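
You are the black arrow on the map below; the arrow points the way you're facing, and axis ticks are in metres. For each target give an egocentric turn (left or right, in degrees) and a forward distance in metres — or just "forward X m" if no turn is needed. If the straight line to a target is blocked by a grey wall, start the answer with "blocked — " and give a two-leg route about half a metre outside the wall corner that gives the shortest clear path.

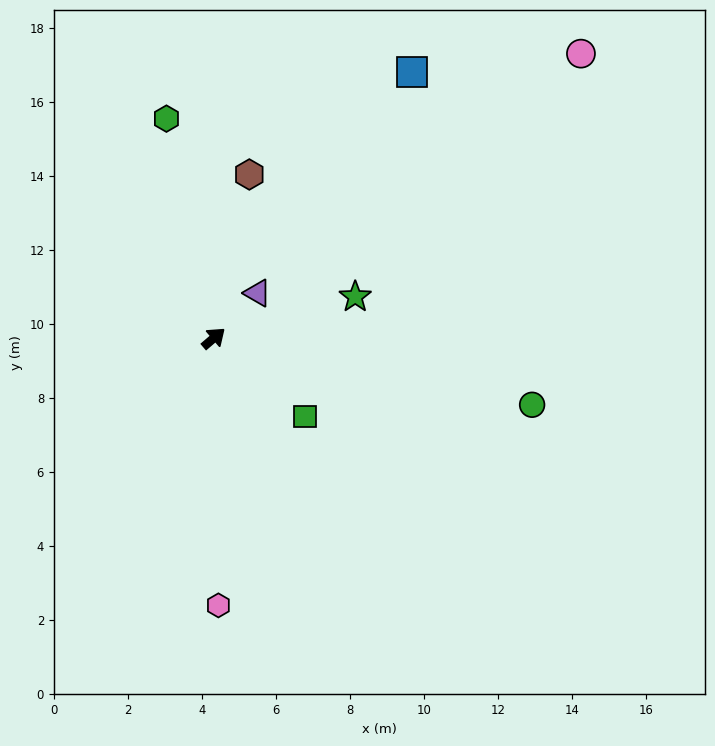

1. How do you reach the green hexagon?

turn left 62°, forward 6.1 m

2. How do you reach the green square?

turn right 81°, forward 3.3 m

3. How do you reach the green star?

turn right 24°, forward 4.0 m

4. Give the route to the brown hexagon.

turn left 37°, forward 4.5 m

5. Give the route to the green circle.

turn right 52°, forward 8.8 m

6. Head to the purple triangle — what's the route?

turn left 5°, forward 1.7 m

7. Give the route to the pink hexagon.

turn right 130°, forward 7.2 m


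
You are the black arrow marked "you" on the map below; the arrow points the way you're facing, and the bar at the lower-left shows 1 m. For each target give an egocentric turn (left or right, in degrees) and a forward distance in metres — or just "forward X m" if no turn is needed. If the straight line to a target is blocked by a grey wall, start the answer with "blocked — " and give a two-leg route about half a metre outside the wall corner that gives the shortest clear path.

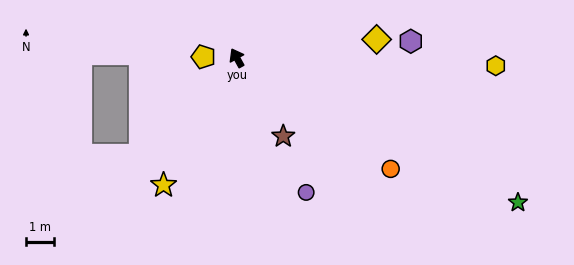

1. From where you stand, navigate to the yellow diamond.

turn right 111°, forward 5.0 m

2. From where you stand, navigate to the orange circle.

turn right 155°, forward 6.8 m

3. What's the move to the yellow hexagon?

turn right 121°, forward 9.2 m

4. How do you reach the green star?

turn right 146°, forward 11.3 m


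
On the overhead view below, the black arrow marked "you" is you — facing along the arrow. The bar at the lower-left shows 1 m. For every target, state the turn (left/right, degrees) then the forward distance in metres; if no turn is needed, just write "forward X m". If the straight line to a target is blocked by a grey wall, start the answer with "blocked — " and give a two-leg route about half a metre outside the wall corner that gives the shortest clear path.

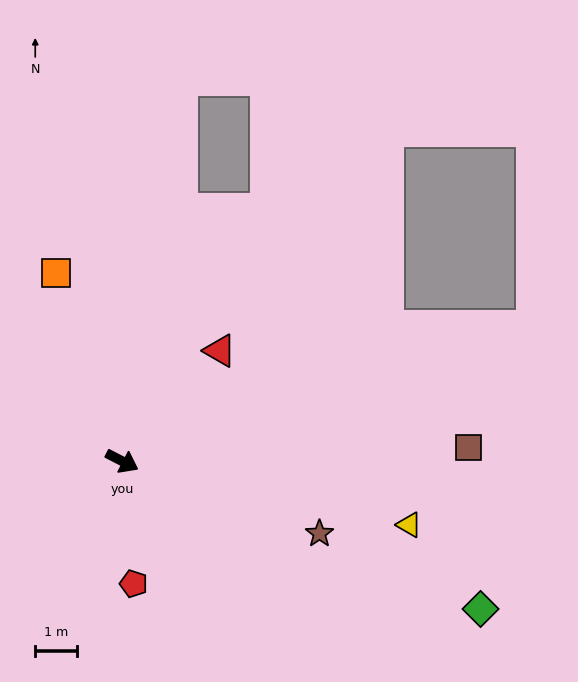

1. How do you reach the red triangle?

turn left 76°, forward 3.5 m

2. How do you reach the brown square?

turn left 30°, forward 8.3 m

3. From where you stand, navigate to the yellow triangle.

turn left 15°, forward 7.0 m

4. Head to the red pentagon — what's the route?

turn right 57°, forward 2.9 m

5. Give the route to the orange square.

turn left 137°, forward 4.8 m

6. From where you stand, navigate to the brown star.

turn left 7°, forward 5.0 m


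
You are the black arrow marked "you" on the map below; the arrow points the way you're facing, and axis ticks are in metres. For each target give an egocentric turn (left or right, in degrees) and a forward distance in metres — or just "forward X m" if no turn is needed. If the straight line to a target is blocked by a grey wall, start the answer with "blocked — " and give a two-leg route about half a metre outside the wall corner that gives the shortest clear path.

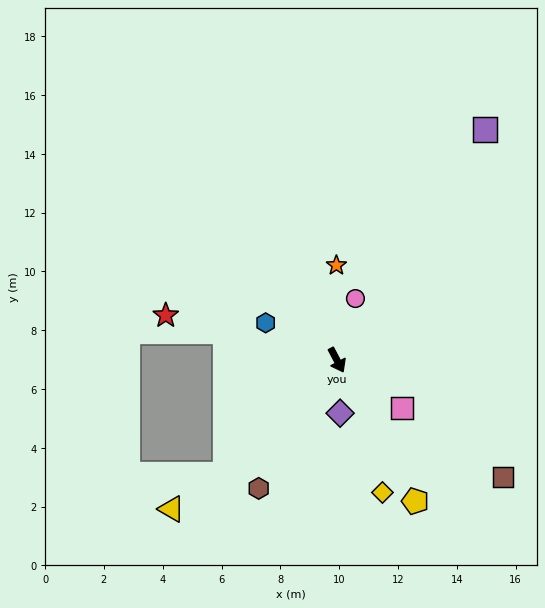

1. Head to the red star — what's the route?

turn right 132°, forward 6.0 m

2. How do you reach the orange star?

turn left 152°, forward 3.2 m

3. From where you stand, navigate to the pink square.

turn left 26°, forward 2.8 m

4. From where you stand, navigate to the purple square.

turn left 119°, forward 9.3 m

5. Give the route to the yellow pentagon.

forward 5.5 m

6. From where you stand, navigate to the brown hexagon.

turn right 59°, forward 5.1 m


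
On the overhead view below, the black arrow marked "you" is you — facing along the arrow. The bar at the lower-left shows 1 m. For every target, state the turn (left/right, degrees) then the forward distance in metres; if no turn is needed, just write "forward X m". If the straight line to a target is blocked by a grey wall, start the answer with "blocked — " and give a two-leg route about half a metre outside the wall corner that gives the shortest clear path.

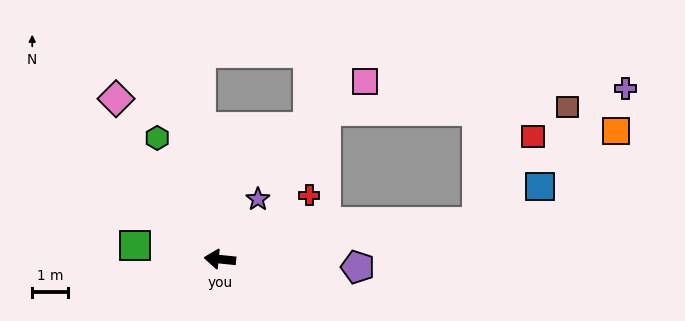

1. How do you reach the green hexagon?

turn right 57°, forward 3.9 m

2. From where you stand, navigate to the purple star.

turn right 116°, forward 2.0 m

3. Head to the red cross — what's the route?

turn right 139°, forward 3.1 m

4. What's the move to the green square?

turn right 3°, forward 2.4 m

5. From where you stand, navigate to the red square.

blocked — turn right 166°, forward 7.3 m, then turn left 48°, forward 2.9 m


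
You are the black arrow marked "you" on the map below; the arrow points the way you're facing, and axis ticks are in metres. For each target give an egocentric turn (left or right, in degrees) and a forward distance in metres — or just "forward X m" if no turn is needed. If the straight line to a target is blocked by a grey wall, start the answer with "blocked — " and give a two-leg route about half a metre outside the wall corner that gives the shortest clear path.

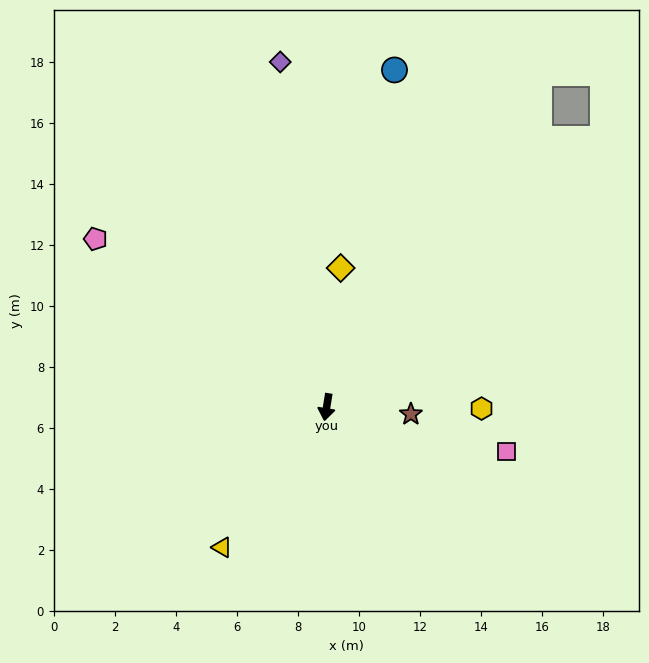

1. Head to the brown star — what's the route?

turn left 94°, forward 2.8 m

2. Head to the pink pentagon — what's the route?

turn right 117°, forward 9.4 m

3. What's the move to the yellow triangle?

turn right 28°, forward 5.7 m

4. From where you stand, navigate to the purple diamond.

turn right 163°, forward 11.4 m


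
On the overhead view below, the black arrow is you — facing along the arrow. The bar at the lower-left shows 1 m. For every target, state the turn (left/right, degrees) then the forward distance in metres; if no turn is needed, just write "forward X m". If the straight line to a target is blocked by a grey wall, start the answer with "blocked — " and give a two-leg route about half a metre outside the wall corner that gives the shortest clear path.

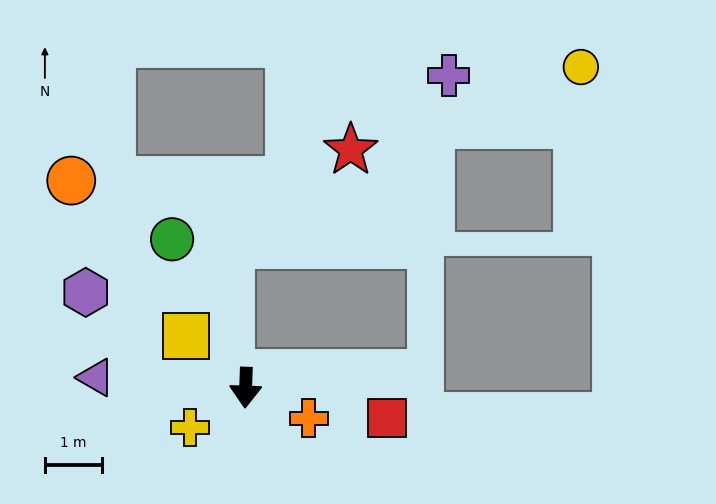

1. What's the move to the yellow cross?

turn right 53°, forward 1.2 m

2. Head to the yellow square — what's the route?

turn right 129°, forward 1.4 m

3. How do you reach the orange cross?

turn left 66°, forward 1.2 m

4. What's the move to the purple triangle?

turn right 92°, forward 2.6 m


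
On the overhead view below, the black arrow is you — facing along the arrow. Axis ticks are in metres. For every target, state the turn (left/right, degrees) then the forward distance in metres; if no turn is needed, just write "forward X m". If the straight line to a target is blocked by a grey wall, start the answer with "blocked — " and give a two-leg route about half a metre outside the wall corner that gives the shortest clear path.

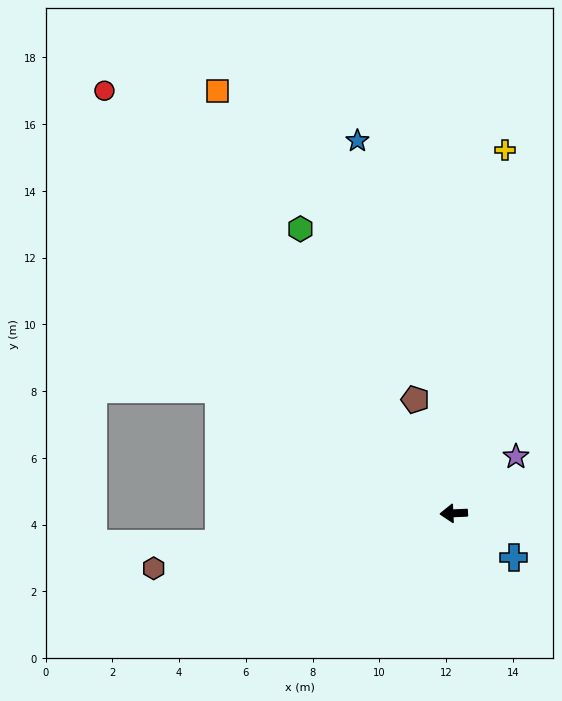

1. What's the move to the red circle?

turn right 53°, forward 16.4 m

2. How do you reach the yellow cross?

turn right 101°, forward 11.0 m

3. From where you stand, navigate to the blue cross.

turn left 141°, forward 2.2 m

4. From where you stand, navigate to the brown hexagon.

turn left 8°, forward 9.1 m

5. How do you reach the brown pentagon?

turn right 74°, forward 3.6 m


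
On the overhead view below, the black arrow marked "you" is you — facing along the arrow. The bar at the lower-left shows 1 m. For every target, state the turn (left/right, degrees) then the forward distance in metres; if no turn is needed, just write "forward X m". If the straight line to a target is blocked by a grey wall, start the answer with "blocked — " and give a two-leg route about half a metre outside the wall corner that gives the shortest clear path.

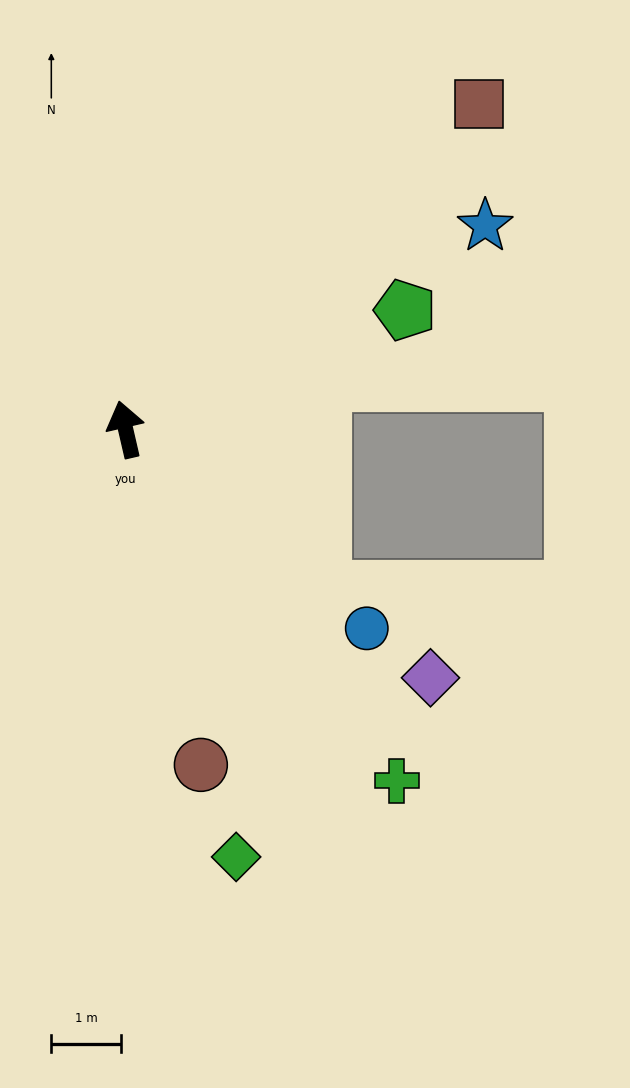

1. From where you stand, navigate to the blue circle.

turn right 143°, forward 4.5 m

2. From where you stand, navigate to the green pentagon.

turn right 80°, forward 4.4 m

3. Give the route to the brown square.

turn right 60°, forward 6.9 m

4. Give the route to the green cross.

turn right 155°, forward 6.4 m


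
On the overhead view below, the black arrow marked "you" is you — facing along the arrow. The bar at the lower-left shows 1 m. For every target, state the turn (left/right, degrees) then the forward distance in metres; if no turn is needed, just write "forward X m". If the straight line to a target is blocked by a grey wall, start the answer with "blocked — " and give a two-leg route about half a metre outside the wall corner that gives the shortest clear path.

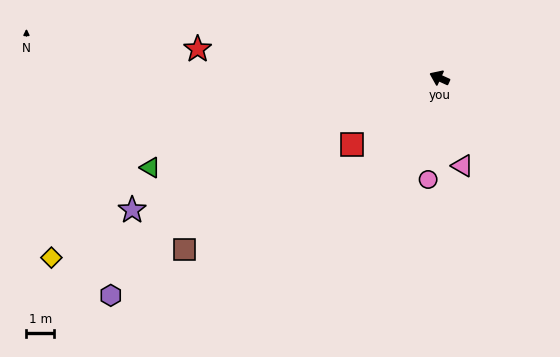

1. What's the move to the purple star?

turn left 48°, forward 11.9 m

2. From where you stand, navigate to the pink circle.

turn left 108°, forward 3.6 m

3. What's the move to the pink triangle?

turn left 129°, forward 3.2 m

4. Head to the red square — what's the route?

turn left 62°, forward 3.9 m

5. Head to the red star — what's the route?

turn left 18°, forward 8.7 m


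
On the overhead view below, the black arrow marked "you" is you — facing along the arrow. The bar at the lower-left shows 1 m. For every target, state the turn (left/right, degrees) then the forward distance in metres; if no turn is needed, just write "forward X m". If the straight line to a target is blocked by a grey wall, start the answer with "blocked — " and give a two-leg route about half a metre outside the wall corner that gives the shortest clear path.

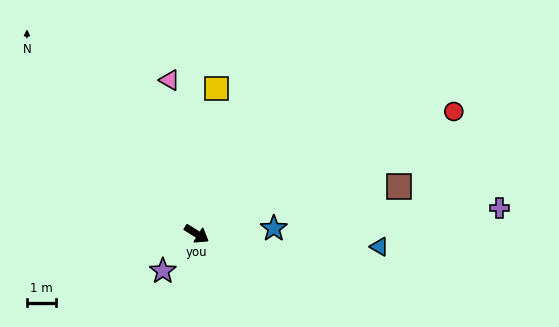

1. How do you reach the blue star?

turn left 36°, forward 2.7 m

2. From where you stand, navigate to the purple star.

turn right 100°, forward 1.7 m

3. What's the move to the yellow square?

turn left 114°, forward 5.0 m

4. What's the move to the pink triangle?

turn left 132°, forward 5.4 m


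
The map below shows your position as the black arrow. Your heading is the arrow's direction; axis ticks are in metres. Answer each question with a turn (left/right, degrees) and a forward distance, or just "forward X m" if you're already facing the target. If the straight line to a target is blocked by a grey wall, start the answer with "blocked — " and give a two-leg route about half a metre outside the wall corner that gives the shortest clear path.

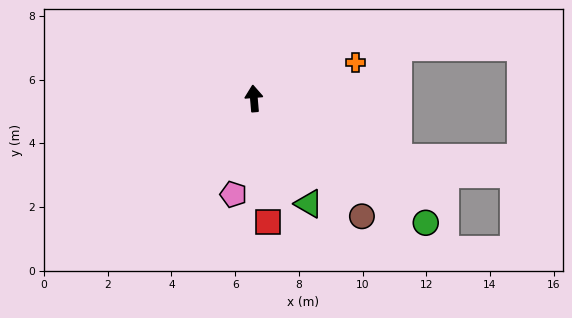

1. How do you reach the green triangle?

turn right 157°, forward 3.7 m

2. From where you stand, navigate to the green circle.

turn right 131°, forward 6.7 m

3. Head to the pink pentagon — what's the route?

turn left 163°, forward 3.1 m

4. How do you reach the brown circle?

turn right 142°, forward 5.0 m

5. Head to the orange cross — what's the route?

turn right 75°, forward 3.4 m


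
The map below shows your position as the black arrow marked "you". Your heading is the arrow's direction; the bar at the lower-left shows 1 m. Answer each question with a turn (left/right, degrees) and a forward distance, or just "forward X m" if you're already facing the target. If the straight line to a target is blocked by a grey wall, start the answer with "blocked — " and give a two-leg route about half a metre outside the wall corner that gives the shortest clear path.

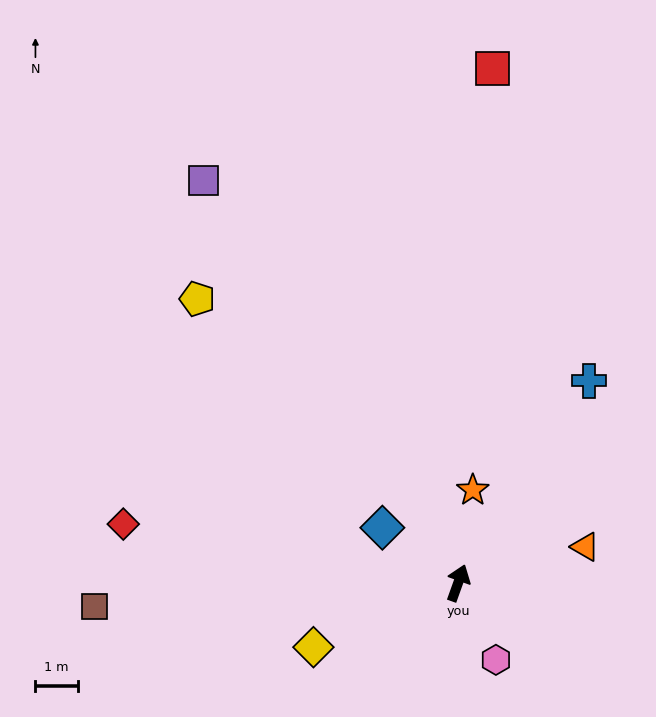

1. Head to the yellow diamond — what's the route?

turn left 134°, forward 3.8 m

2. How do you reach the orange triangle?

turn right 54°, forward 3.1 m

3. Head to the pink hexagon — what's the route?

turn right 134°, forward 2.0 m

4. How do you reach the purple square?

turn left 52°, forward 11.3 m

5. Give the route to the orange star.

turn left 11°, forward 2.2 m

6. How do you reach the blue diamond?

turn left 74°, forward 2.2 m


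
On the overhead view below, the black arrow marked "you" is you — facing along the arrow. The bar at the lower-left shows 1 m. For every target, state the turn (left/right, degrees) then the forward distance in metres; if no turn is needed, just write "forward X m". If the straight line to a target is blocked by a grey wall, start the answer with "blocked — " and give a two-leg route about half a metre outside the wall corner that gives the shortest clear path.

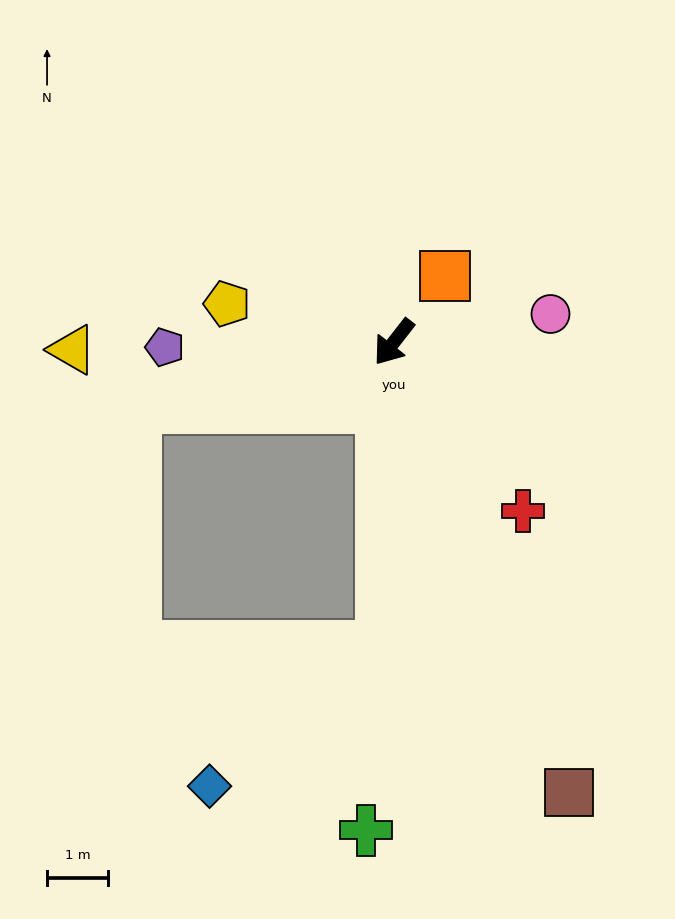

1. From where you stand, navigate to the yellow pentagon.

turn right 65°, forward 2.8 m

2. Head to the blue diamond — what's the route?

blocked — turn left 36°, forward 5.0 m, then turn right 49°, forward 3.6 m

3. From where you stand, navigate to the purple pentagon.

turn right 51°, forward 3.8 m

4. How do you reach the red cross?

turn left 75°, forward 3.5 m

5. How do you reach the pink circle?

turn left 138°, forward 2.6 m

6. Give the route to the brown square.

turn left 59°, forward 8.0 m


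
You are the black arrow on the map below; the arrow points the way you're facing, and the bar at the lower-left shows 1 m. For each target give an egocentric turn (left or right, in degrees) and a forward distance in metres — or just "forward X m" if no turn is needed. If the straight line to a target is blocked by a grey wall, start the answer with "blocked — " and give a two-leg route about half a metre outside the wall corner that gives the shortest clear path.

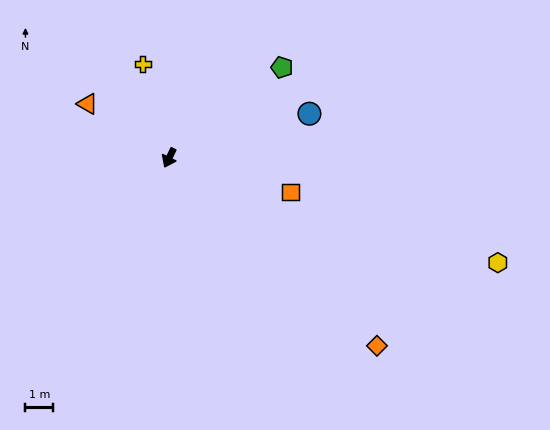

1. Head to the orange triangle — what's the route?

turn right 98°, forward 3.6 m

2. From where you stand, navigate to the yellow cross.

turn right 138°, forward 3.6 m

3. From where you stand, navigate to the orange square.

turn left 100°, forward 4.6 m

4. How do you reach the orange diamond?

turn left 74°, forward 10.2 m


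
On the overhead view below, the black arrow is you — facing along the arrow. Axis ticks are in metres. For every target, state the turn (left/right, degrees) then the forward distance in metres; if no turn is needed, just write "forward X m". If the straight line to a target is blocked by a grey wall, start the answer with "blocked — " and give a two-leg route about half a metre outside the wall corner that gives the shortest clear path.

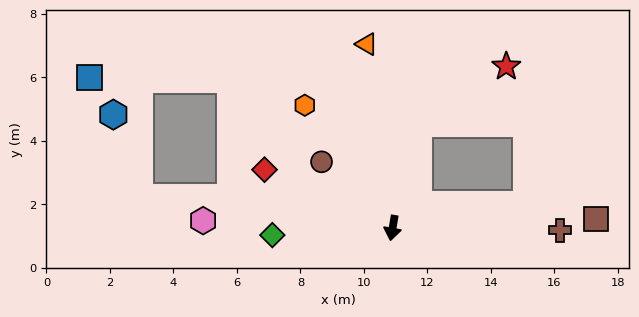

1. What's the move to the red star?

blocked — turn left 176°, forward 3.4 m, then turn right 43°, forward 3.3 m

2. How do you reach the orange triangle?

turn right 162°, forward 5.9 m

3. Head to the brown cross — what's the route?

turn left 99°, forward 5.3 m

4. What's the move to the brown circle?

turn right 123°, forward 3.1 m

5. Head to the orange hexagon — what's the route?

turn right 135°, forward 4.8 m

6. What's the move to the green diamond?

turn right 77°, forward 3.8 m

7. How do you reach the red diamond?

turn right 105°, forward 4.4 m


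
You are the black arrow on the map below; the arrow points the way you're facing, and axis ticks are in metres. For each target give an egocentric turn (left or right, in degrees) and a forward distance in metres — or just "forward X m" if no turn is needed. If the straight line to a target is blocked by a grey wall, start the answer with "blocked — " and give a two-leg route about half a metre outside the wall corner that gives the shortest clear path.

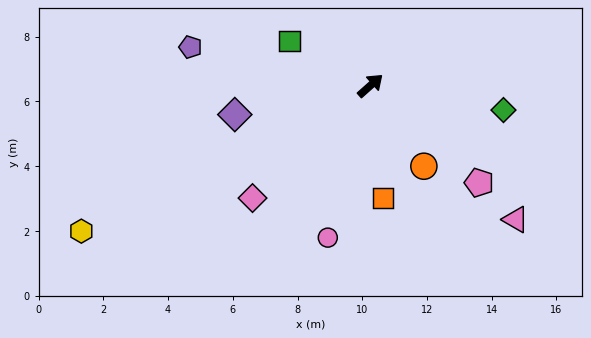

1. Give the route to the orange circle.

turn right 98°, forward 3.0 m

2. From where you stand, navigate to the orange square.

turn right 125°, forward 3.5 m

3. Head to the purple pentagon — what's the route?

turn left 126°, forward 5.7 m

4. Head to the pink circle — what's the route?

turn right 147°, forward 4.9 m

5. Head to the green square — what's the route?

turn left 110°, forward 2.9 m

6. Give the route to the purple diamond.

turn left 150°, forward 4.3 m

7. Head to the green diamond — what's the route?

turn right 52°, forward 4.2 m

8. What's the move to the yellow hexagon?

turn left 165°, forward 10.0 m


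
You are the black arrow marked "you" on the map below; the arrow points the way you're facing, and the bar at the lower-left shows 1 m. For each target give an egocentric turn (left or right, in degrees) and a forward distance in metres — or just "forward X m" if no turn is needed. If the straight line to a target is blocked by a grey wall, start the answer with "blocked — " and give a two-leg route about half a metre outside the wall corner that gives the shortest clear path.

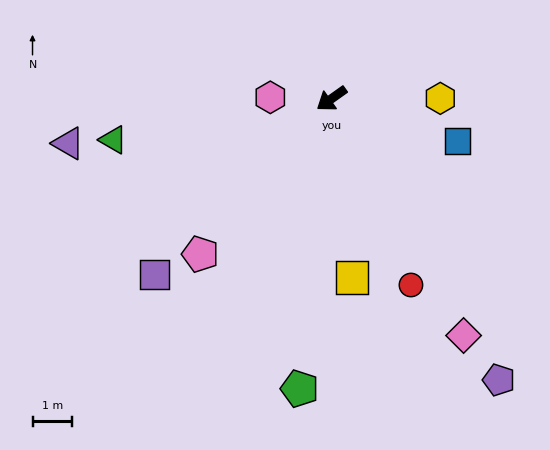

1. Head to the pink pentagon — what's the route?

turn left 14°, forward 5.2 m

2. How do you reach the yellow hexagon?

turn left 145°, forward 2.8 m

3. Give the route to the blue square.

turn left 126°, forward 3.4 m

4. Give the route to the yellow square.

turn left 61°, forward 4.6 m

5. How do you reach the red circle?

turn left 78°, forward 5.1 m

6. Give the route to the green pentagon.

turn left 48°, forward 7.4 m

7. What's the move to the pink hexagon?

turn right 37°, forward 1.6 m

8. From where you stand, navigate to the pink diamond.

turn left 84°, forward 6.9 m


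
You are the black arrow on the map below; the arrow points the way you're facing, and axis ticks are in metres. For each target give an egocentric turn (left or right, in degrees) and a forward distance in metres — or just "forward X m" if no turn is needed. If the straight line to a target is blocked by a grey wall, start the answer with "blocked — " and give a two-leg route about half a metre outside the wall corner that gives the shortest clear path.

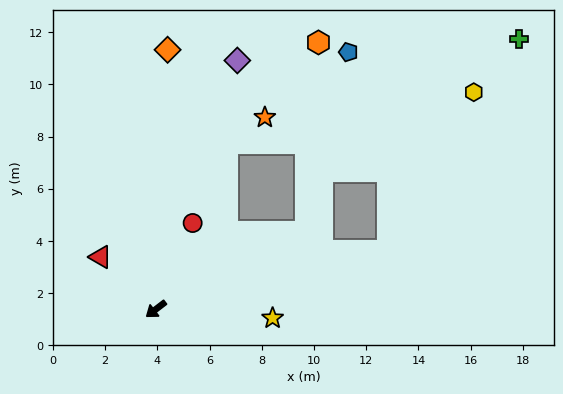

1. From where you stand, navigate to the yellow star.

turn left 138°, forward 4.5 m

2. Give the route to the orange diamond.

turn right 130°, forward 9.9 m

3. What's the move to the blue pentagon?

blocked — turn left 170°, forward 6.5 m, then turn left 49°, forward 7.1 m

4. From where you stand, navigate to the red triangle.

turn right 81°, forward 2.9 m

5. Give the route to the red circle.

turn right 151°, forward 3.6 m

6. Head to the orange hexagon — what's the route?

blocked — turn left 170°, forward 6.5 m, then turn left 59°, forward 7.3 m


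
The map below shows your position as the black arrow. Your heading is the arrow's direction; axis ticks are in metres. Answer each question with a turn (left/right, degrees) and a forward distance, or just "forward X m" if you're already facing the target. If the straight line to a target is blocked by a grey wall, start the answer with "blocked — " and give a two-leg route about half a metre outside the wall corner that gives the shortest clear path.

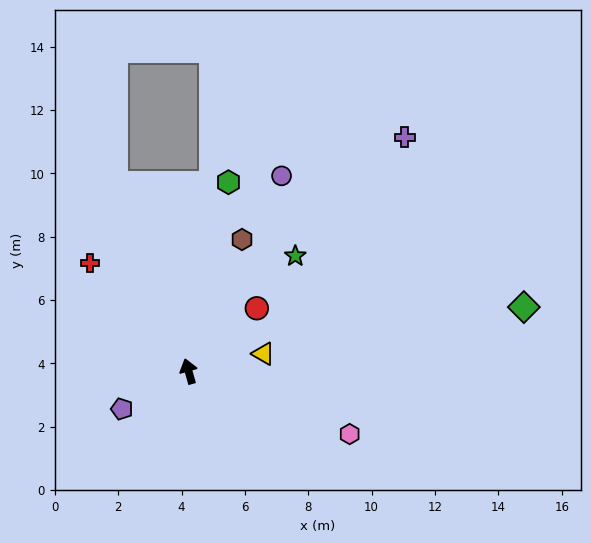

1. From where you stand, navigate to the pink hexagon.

turn right 127°, forward 5.5 m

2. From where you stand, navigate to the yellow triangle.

turn right 93°, forward 2.4 m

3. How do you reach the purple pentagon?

turn left 104°, forward 2.4 m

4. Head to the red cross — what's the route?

turn left 26°, forward 4.6 m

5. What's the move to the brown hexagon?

turn right 38°, forward 4.5 m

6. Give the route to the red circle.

turn right 63°, forward 2.9 m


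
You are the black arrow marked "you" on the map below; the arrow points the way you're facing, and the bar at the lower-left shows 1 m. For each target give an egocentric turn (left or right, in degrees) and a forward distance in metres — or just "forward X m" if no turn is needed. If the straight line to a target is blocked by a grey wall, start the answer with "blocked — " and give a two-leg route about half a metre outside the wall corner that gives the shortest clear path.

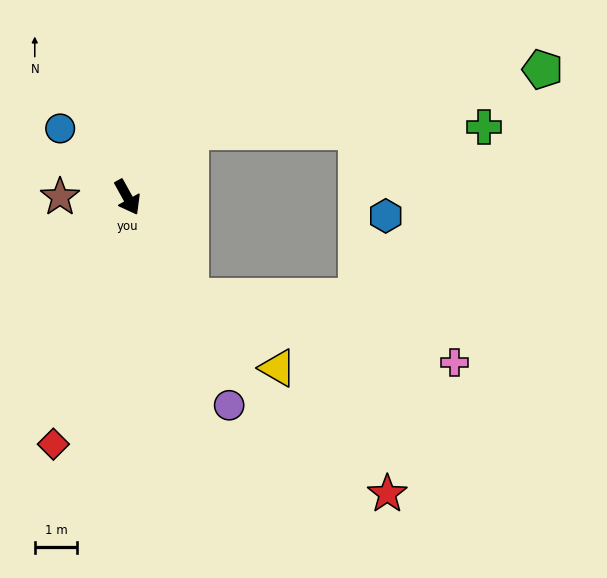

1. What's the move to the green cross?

blocked — turn left 107°, forward 2.2 m, then turn right 45°, forward 6.9 m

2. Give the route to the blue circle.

turn right 165°, forward 2.3 m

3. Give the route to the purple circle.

turn right 3°, forward 5.5 m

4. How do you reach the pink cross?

blocked — turn left 4°, forward 2.8 m, then turn left 43°, forward 6.4 m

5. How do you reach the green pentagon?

blocked — turn left 107°, forward 2.2 m, then turn right 36°, forward 8.4 m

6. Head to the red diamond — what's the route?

turn right 46°, forward 6.1 m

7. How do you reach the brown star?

turn right 119°, forward 1.6 m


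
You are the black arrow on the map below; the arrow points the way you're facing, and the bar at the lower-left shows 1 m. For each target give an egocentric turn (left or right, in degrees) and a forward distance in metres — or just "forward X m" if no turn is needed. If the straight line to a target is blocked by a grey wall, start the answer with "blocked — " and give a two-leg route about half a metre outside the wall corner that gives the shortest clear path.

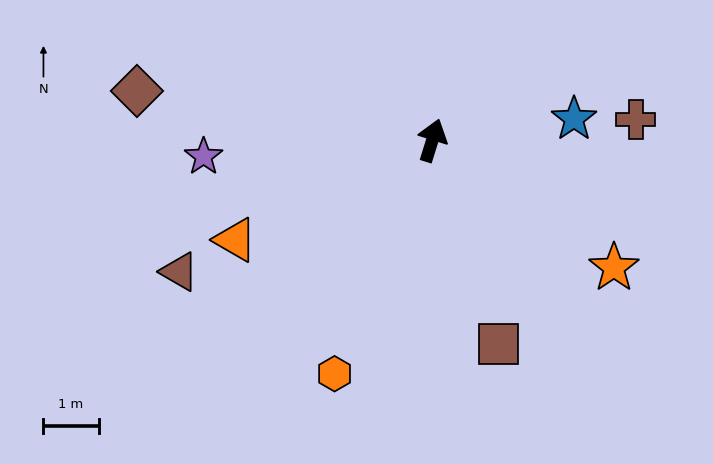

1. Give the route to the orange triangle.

turn left 134°, forward 4.0 m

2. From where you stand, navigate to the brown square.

turn right 145°, forward 3.9 m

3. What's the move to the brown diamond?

turn left 98°, forward 5.4 m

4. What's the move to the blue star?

turn right 64°, forward 2.6 m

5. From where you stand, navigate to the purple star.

turn left 111°, forward 4.2 m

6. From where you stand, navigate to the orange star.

turn right 108°, forward 4.0 m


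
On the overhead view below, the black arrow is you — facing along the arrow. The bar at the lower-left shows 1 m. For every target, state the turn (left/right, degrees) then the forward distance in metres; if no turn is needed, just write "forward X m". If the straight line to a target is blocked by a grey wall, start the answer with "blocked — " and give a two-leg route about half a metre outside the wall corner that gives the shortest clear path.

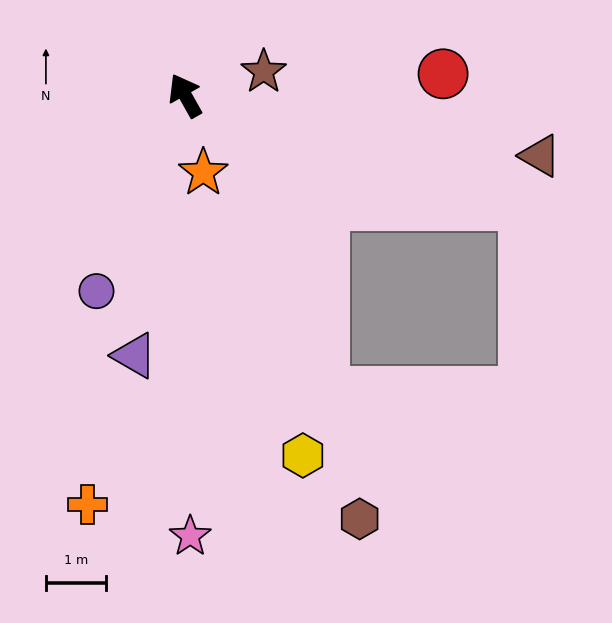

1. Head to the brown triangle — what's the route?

turn right 129°, forward 6.0 m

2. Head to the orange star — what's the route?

turn left 164°, forward 1.3 m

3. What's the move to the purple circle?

turn left 126°, forward 3.6 m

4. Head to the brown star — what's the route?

turn right 102°, forward 1.4 m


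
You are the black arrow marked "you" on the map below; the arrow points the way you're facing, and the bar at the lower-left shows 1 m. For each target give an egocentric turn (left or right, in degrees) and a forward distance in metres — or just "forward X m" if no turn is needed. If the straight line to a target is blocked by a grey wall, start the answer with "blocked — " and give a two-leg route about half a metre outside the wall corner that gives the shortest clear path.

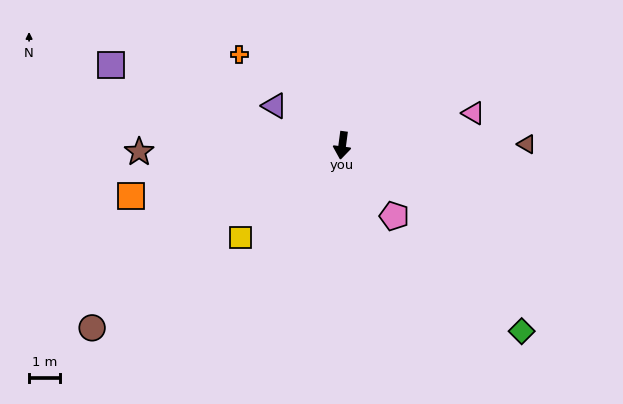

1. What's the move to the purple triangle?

turn right 113°, forward 2.5 m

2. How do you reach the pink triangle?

turn left 111°, forward 4.4 m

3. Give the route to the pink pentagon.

turn left 44°, forward 2.8 m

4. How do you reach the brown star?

turn right 81°, forward 6.6 m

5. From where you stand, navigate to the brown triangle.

turn left 98°, forward 6.0 m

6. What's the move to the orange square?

turn right 69°, forward 7.0 m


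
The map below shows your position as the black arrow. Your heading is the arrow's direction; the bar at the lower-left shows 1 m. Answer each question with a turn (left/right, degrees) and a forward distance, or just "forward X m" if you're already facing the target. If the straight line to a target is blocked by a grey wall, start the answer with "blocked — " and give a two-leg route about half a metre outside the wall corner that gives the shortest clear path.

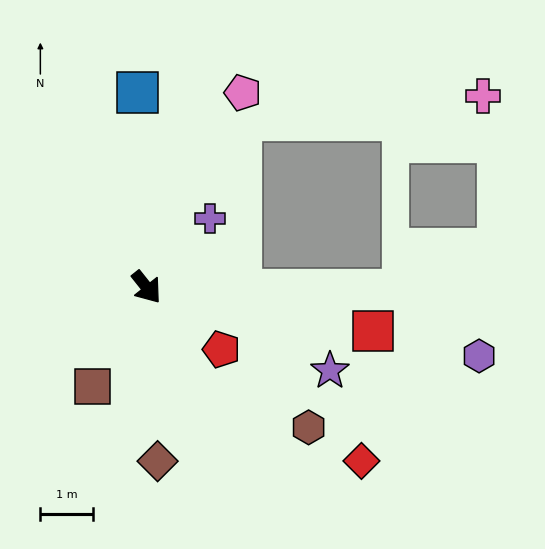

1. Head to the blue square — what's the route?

turn left 144°, forward 3.7 m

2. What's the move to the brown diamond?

turn right 35°, forward 3.3 m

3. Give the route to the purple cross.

turn left 99°, forward 1.8 m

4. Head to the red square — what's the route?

turn left 41°, forward 4.4 m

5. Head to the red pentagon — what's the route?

turn left 12°, forward 1.9 m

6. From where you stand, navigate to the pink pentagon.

turn left 115°, forward 4.2 m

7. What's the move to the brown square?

turn right 67°, forward 2.2 m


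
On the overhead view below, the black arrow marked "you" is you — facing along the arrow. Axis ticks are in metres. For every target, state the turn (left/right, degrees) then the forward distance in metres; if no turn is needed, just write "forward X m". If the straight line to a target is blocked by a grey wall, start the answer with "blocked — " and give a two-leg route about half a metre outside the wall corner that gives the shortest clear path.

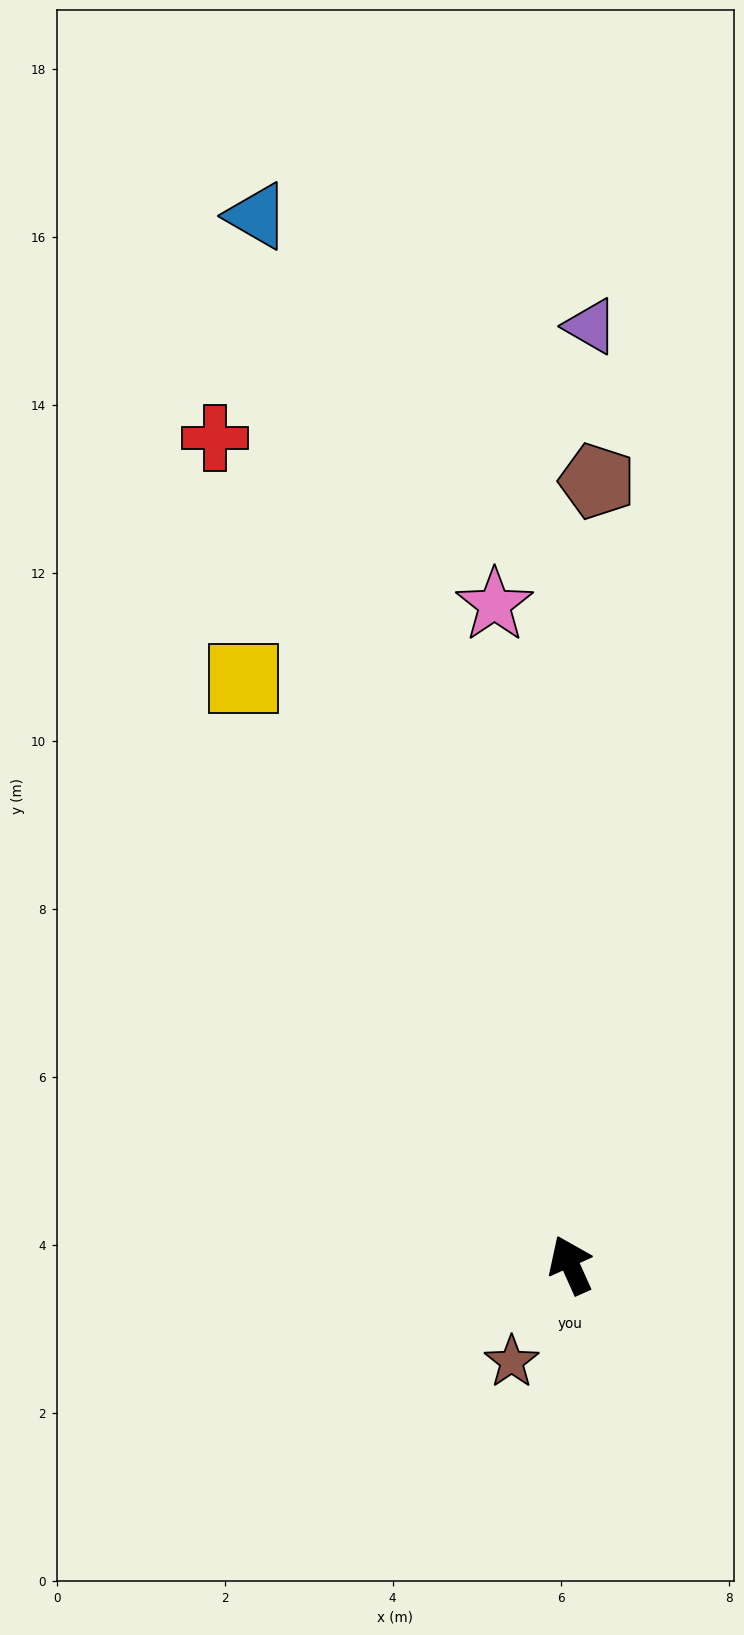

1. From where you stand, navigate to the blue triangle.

turn right 8°, forward 13.0 m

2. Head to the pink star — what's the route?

turn right 18°, forward 7.9 m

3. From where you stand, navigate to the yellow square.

turn left 5°, forward 8.0 m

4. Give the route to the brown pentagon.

turn right 26°, forward 9.3 m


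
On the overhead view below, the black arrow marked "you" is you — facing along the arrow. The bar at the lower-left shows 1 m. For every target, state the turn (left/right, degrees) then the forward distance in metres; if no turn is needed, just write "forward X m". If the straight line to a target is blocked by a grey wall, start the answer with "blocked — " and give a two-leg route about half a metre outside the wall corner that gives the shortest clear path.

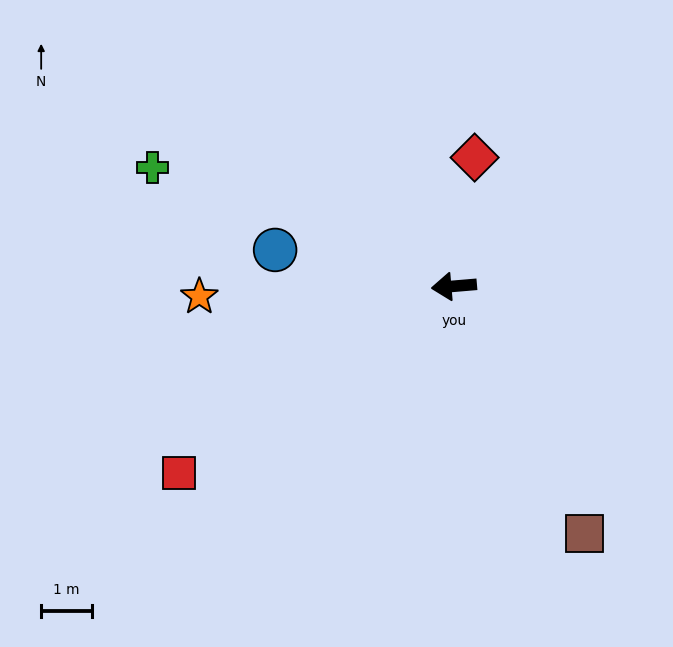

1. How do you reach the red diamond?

turn right 104°, forward 2.6 m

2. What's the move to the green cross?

turn right 26°, forward 6.4 m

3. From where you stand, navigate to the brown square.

turn left 113°, forward 5.6 m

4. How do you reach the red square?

turn left 29°, forward 6.6 m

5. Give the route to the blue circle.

turn right 16°, forward 3.6 m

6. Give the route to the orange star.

turn right 3°, forward 5.1 m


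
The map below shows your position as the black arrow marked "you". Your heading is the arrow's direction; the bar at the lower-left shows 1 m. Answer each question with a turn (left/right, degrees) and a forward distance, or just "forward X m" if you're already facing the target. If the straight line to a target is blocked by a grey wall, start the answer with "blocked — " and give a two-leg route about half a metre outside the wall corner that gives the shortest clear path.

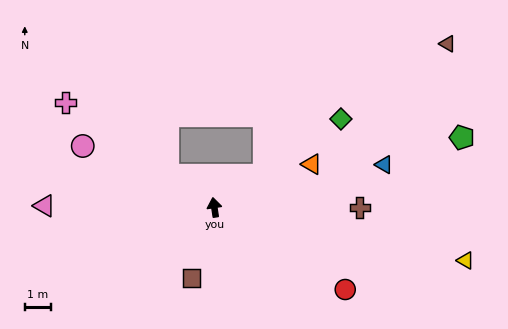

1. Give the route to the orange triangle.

turn right 75°, forward 4.0 m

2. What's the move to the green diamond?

turn right 64°, forward 5.8 m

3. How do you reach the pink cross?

turn left 46°, forward 6.9 m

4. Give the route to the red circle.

turn right 131°, forward 5.8 m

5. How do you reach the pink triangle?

turn left 81°, forward 6.4 m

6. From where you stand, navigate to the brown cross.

turn right 99°, forward 5.5 m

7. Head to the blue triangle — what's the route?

turn right 85°, forward 6.6 m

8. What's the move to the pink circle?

turn left 56°, forward 5.5 m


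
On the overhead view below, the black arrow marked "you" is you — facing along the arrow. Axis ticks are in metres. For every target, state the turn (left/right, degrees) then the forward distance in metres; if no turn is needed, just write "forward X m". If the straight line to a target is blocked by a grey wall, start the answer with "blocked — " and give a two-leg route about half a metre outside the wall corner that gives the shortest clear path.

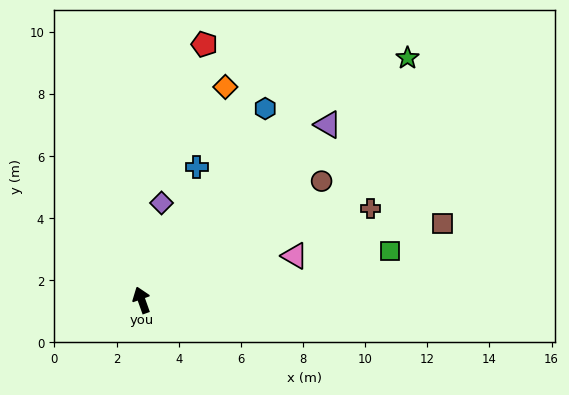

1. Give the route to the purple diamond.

turn right 31°, forward 3.2 m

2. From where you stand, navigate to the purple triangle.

turn right 66°, forward 8.2 m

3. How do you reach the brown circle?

turn right 76°, forward 6.9 m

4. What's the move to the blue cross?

turn right 42°, forward 4.6 m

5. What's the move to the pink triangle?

turn right 93°, forward 5.1 m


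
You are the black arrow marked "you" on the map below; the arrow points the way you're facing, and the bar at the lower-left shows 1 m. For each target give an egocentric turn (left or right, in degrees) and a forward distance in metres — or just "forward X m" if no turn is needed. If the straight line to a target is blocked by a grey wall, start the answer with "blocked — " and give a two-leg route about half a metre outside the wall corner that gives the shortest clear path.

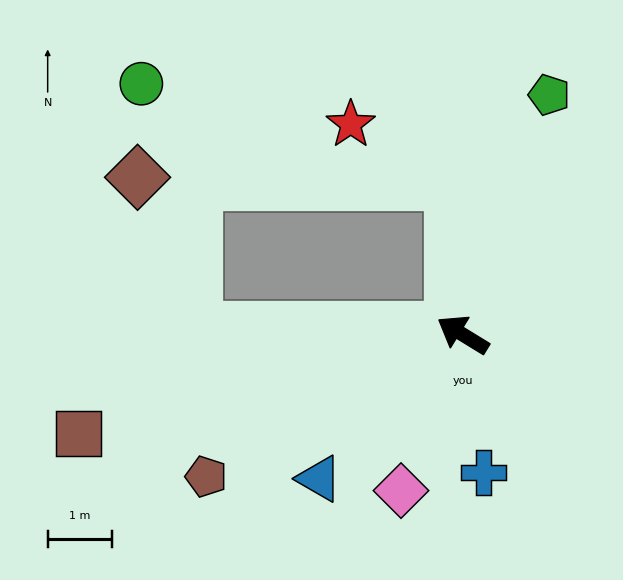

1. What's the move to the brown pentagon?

turn left 60°, forward 4.5 m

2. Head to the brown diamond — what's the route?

blocked — turn left 30°, forward 4.2 m, then turn right 68°, forward 2.5 m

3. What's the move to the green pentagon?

turn right 78°, forward 3.9 m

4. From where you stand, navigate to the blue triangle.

turn left 77°, forward 3.2 m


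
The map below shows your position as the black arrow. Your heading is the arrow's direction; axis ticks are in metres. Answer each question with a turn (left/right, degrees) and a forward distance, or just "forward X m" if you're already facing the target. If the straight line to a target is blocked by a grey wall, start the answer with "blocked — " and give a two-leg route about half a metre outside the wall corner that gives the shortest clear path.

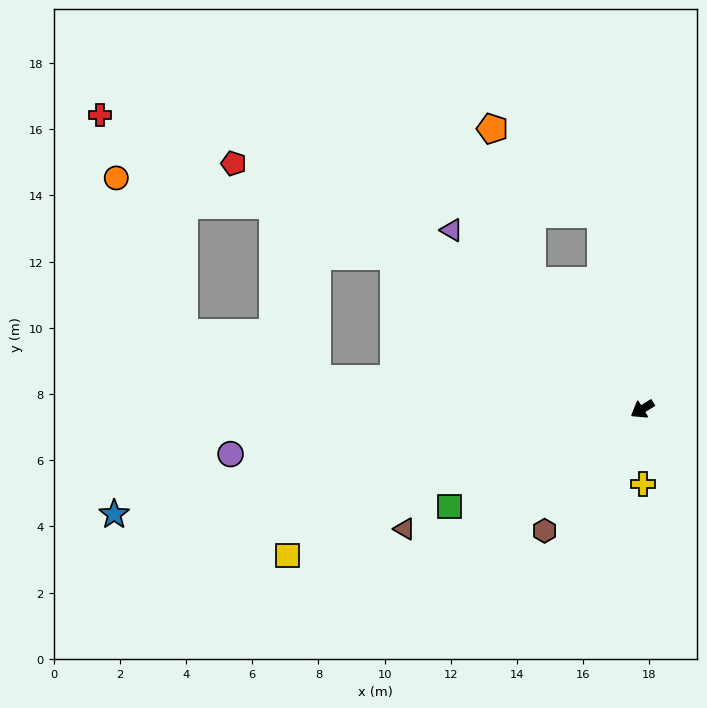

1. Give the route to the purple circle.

turn right 25°, forward 12.5 m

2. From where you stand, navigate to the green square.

turn right 5°, forward 6.5 m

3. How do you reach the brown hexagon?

turn left 20°, forward 4.7 m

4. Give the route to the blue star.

turn right 20°, forward 16.3 m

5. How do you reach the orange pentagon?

blocked — turn right 81°, forward 5.1 m, then turn right 26°, forward 4.8 m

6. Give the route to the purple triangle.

turn right 75°, forward 7.9 m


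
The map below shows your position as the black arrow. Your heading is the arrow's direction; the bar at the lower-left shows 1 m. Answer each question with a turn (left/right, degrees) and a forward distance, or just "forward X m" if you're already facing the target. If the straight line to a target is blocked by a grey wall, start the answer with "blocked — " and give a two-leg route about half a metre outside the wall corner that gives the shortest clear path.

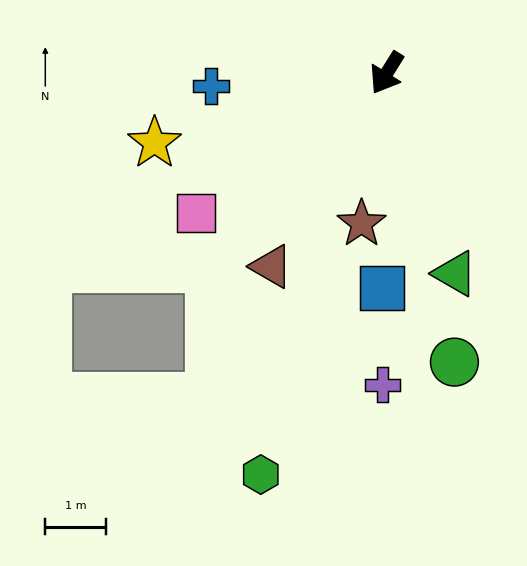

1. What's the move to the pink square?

turn right 22°, forward 3.9 m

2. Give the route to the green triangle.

turn left 51°, forward 3.5 m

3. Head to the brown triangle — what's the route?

forward 3.7 m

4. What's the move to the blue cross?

turn right 54°, forward 2.9 m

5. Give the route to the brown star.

turn left 22°, forward 2.5 m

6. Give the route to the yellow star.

turn right 41°, forward 4.0 m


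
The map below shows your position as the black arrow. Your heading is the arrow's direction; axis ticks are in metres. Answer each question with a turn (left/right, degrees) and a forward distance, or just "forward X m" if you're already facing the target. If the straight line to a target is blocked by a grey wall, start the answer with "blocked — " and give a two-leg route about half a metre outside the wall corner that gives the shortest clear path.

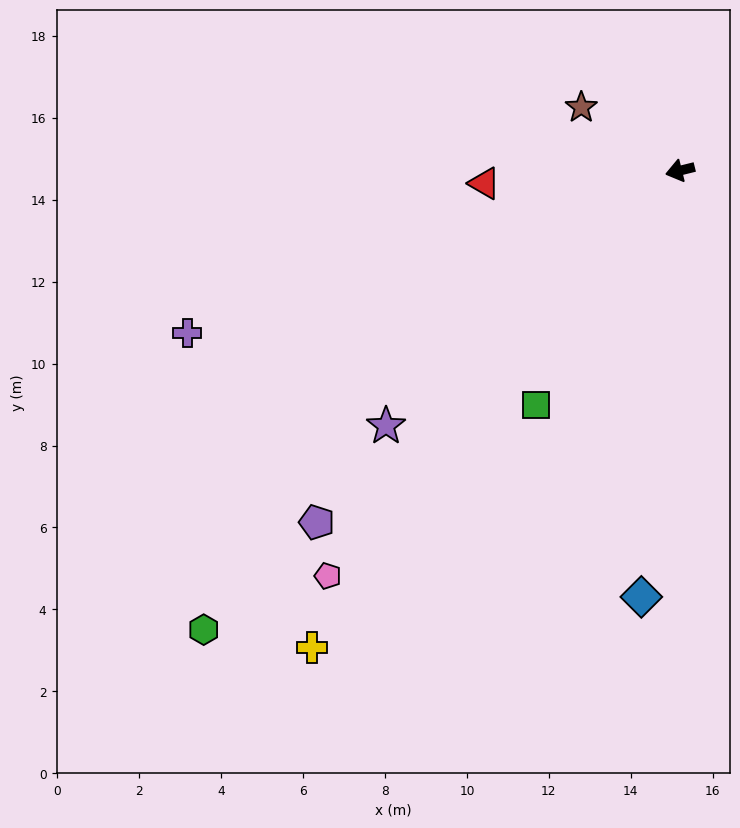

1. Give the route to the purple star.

turn left 27°, forward 9.5 m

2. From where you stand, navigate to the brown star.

turn right 47°, forward 2.9 m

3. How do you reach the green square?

turn left 44°, forward 6.7 m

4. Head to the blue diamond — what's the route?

turn left 71°, forward 10.4 m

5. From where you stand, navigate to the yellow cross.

turn left 38°, forward 14.7 m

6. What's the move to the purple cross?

turn left 4°, forward 12.7 m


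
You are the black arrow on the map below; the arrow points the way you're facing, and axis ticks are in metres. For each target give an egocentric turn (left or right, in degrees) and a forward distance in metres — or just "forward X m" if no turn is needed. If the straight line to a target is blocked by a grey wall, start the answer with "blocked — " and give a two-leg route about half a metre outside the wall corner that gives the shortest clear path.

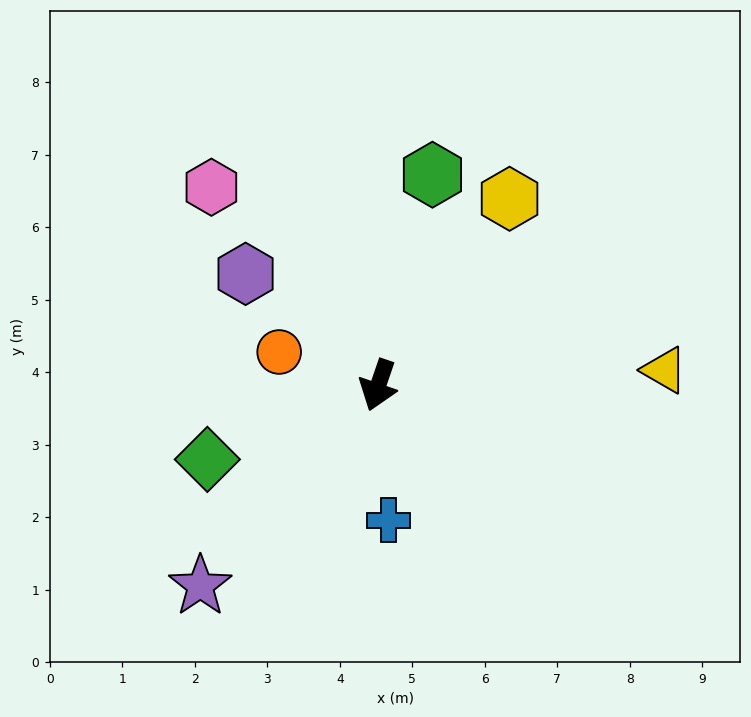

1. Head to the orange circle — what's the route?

turn right 90°, forward 1.4 m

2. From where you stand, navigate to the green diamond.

turn right 48°, forward 2.6 m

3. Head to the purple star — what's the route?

turn right 23°, forward 3.7 m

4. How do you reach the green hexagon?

turn right 176°, forward 3.0 m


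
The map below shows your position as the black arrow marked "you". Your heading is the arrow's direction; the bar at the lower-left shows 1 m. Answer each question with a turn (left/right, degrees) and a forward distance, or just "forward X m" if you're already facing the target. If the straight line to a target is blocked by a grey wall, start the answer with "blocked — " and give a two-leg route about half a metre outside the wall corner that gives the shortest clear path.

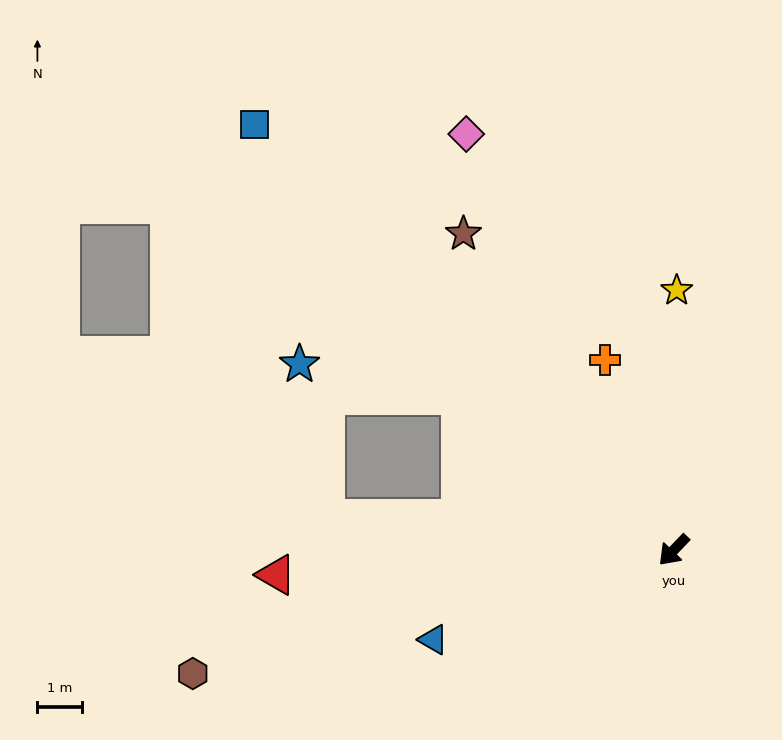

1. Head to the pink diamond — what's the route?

turn right 110°, forward 10.4 m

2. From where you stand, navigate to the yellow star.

turn right 137°, forward 5.8 m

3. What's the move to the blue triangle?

turn right 26°, forward 5.7 m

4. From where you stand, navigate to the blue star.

blocked — turn right 82°, forward 5.9 m, then turn left 25°, forward 3.7 m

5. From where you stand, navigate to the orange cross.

turn right 116°, forward 4.5 m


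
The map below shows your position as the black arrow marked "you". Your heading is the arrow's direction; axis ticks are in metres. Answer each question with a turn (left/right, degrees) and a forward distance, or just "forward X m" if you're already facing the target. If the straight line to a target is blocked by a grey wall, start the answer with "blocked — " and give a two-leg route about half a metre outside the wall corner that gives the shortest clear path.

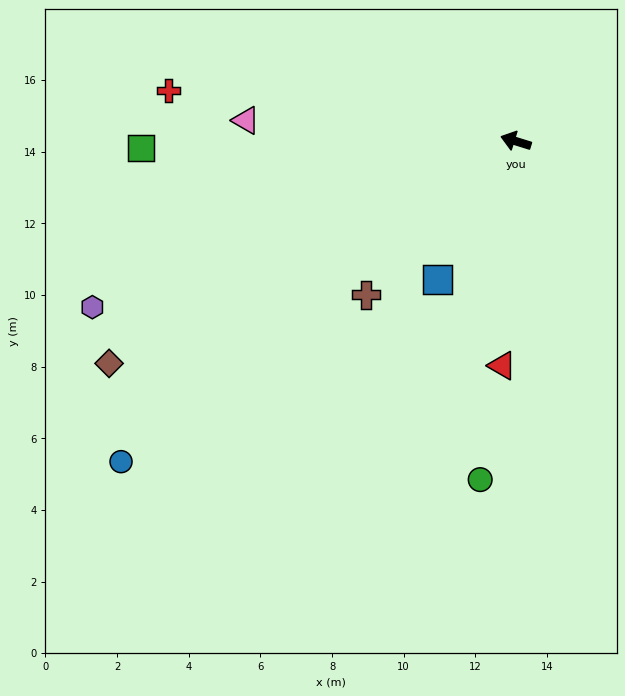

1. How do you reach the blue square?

turn left 78°, forward 4.4 m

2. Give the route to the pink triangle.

turn left 13°, forward 7.6 m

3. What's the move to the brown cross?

turn left 63°, forward 6.0 m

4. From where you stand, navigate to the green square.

turn left 18°, forward 10.5 m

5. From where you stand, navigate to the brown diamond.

turn left 46°, forward 12.9 m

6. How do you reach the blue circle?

turn left 56°, forward 14.2 m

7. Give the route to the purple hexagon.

turn left 39°, forward 12.7 m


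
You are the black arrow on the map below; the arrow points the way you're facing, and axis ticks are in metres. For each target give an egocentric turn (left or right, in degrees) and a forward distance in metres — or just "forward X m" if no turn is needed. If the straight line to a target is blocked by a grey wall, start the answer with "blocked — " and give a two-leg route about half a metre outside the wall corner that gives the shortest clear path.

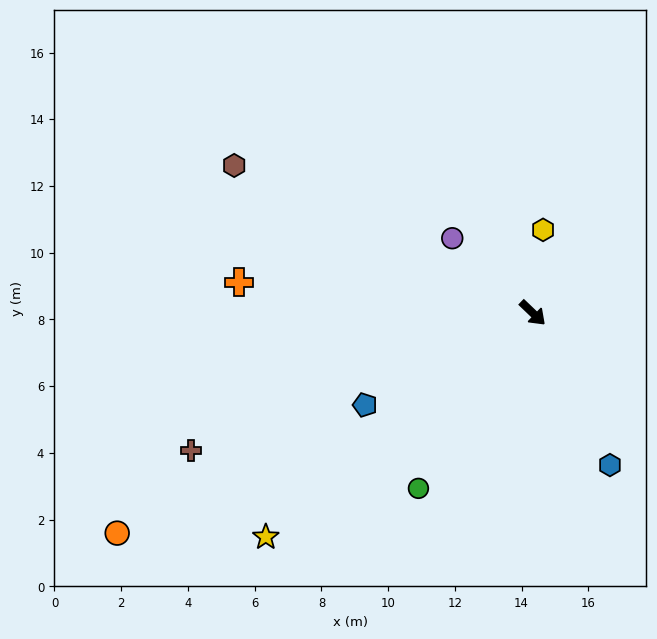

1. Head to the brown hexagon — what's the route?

turn right 163°, forward 10.0 m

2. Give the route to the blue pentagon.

turn right 107°, forward 5.7 m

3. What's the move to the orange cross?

turn right 142°, forward 8.8 m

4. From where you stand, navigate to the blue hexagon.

turn right 19°, forward 5.1 m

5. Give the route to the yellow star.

turn right 96°, forward 10.4 m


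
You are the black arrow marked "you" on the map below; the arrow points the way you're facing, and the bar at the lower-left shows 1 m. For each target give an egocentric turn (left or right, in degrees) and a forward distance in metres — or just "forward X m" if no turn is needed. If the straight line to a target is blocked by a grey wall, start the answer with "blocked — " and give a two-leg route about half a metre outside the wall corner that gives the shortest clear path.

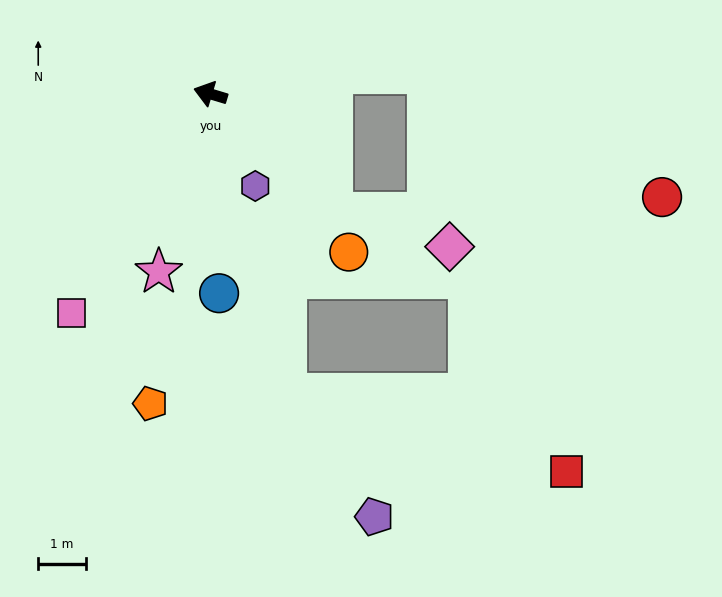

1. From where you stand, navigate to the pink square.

turn left 74°, forward 5.5 m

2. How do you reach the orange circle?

turn left 148°, forward 4.4 m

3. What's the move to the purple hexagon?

turn left 133°, forward 2.2 m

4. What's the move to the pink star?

turn left 91°, forward 3.9 m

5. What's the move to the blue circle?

turn left 109°, forward 4.2 m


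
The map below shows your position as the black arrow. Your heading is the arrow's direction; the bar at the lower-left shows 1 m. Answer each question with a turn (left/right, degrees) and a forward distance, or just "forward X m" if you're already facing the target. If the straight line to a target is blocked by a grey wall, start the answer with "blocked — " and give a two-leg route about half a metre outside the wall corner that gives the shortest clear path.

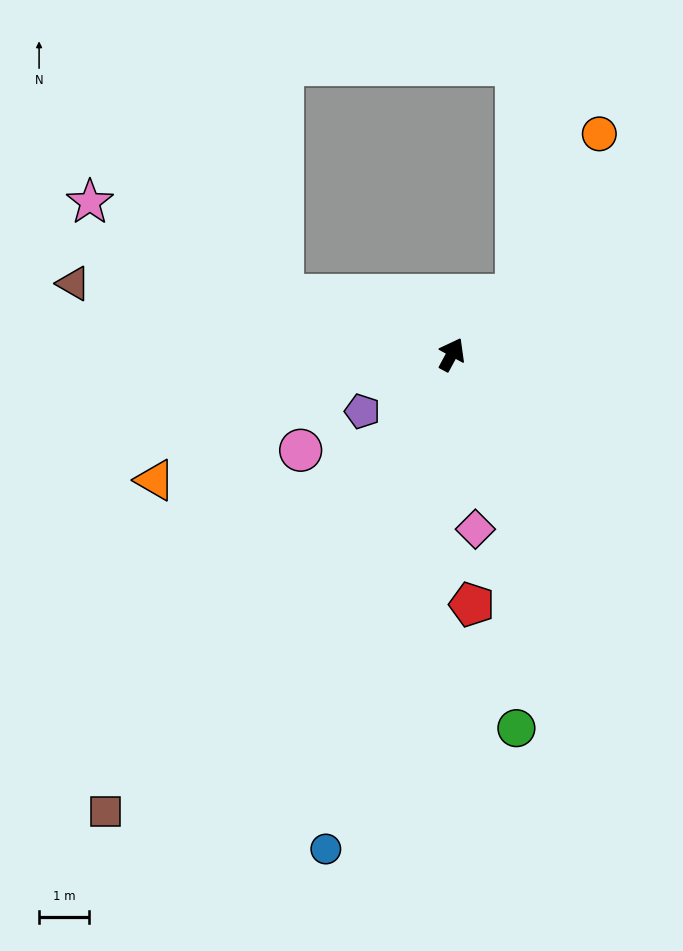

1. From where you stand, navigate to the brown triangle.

turn left 108°, forward 7.7 m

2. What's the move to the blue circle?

turn right 166°, forward 10.3 m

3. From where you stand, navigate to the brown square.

turn left 171°, forward 11.5 m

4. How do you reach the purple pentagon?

turn left 151°, forward 2.1 m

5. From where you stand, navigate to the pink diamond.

turn right 144°, forward 3.5 m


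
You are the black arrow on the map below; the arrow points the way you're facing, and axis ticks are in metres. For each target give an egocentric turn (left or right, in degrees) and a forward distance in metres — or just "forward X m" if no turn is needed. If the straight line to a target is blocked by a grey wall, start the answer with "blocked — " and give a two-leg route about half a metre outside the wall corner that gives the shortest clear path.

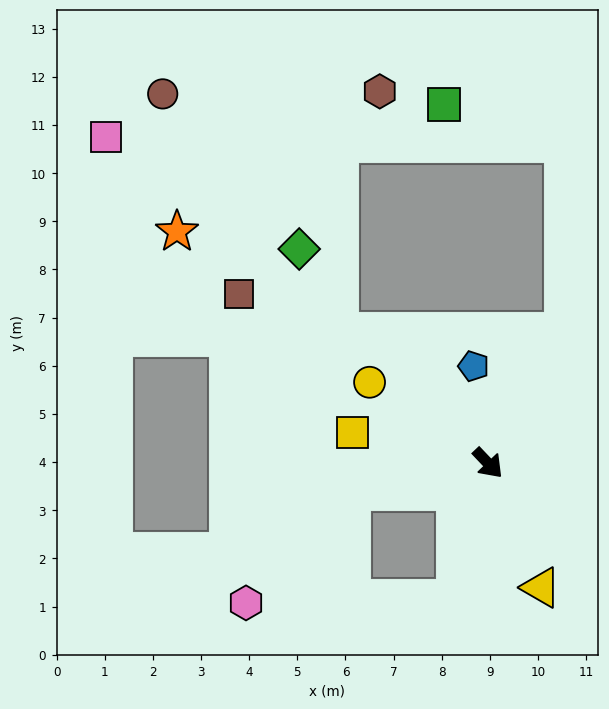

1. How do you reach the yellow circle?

turn right 168°, forward 3.0 m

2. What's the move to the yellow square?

turn right 146°, forward 2.9 m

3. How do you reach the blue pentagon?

turn left 145°, forward 2.0 m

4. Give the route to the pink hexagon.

blocked — turn right 122°, forward 2.9 m, then turn left 36°, forward 3.2 m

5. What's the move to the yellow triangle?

turn right 20°, forward 2.8 m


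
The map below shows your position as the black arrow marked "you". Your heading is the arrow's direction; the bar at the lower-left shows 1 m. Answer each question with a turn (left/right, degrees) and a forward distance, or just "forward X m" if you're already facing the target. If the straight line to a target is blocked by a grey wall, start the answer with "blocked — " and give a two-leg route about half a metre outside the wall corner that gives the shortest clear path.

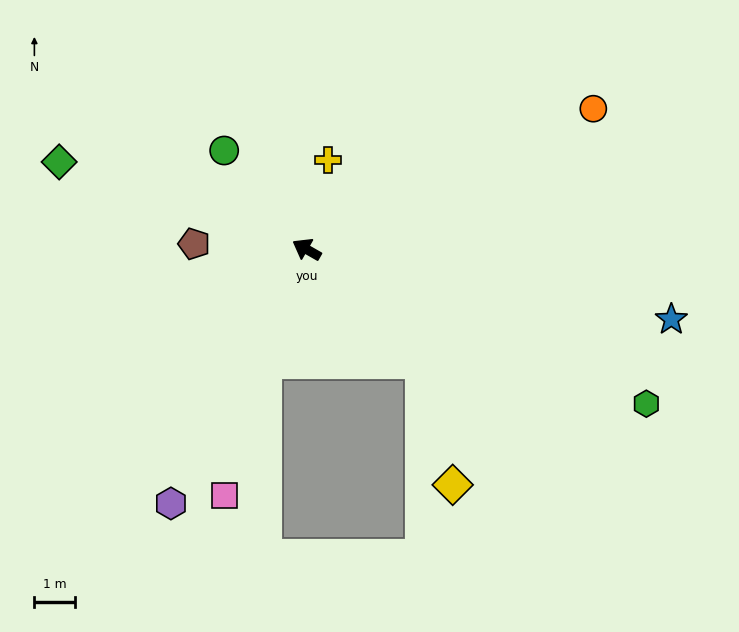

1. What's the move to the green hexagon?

turn right 175°, forward 9.1 m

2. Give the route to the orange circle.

turn right 124°, forward 7.8 m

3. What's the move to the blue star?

turn right 161°, forward 9.1 m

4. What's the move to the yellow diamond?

blocked — turn left 166°, forward 3.9 m, then turn right 32°, forward 3.1 m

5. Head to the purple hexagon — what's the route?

turn left 92°, forward 7.0 m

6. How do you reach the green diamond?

turn left 10°, forward 6.4 m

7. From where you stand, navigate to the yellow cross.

turn right 74°, forward 2.2 m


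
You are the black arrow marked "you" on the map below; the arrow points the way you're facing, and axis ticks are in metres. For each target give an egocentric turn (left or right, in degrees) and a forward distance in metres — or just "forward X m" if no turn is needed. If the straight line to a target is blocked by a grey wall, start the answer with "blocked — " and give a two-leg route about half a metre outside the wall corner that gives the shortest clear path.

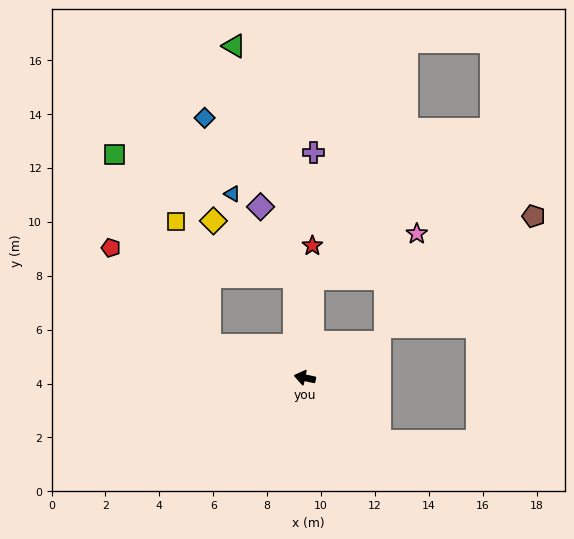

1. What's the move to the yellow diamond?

blocked — turn right 72°, forward 3.8 m, then turn left 49°, forward 3.6 m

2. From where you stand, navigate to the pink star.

blocked — turn right 83°, forward 3.7 m, then turn right 62°, forward 4.2 m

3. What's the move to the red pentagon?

blocked — turn right 7°, forward 3.7 m, then turn right 25°, forward 5.2 m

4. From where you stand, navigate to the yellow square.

blocked — turn right 7°, forward 3.7 m, then turn right 56°, forward 4.7 m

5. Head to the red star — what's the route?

turn right 81°, forward 4.9 m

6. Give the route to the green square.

blocked — turn right 7°, forward 3.7 m, then turn right 44°, forward 7.9 m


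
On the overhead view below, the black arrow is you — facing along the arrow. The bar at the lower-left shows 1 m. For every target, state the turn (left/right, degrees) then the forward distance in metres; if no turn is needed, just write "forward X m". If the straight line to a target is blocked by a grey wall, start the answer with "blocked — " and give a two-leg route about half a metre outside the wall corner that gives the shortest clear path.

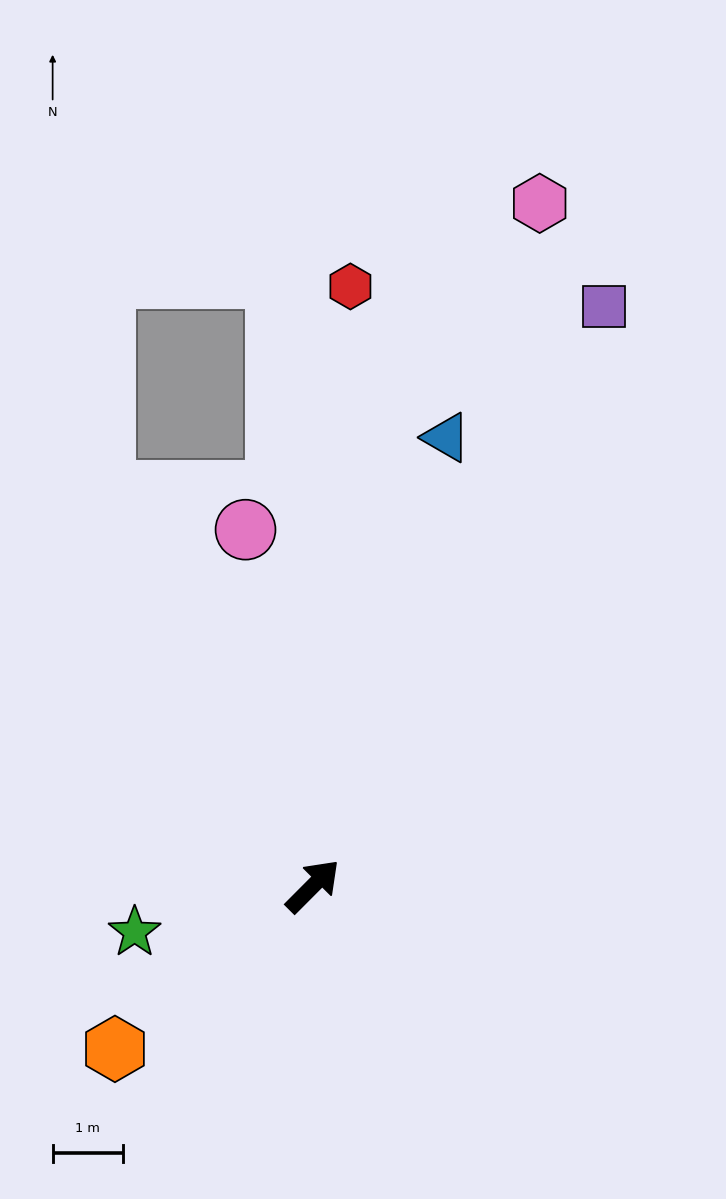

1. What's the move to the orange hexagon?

turn left 174°, forward 3.6 m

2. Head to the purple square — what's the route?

turn left 18°, forward 9.2 m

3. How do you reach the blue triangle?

turn left 28°, forward 6.6 m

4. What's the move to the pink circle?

turn left 56°, forward 5.1 m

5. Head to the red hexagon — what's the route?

turn left 41°, forward 8.5 m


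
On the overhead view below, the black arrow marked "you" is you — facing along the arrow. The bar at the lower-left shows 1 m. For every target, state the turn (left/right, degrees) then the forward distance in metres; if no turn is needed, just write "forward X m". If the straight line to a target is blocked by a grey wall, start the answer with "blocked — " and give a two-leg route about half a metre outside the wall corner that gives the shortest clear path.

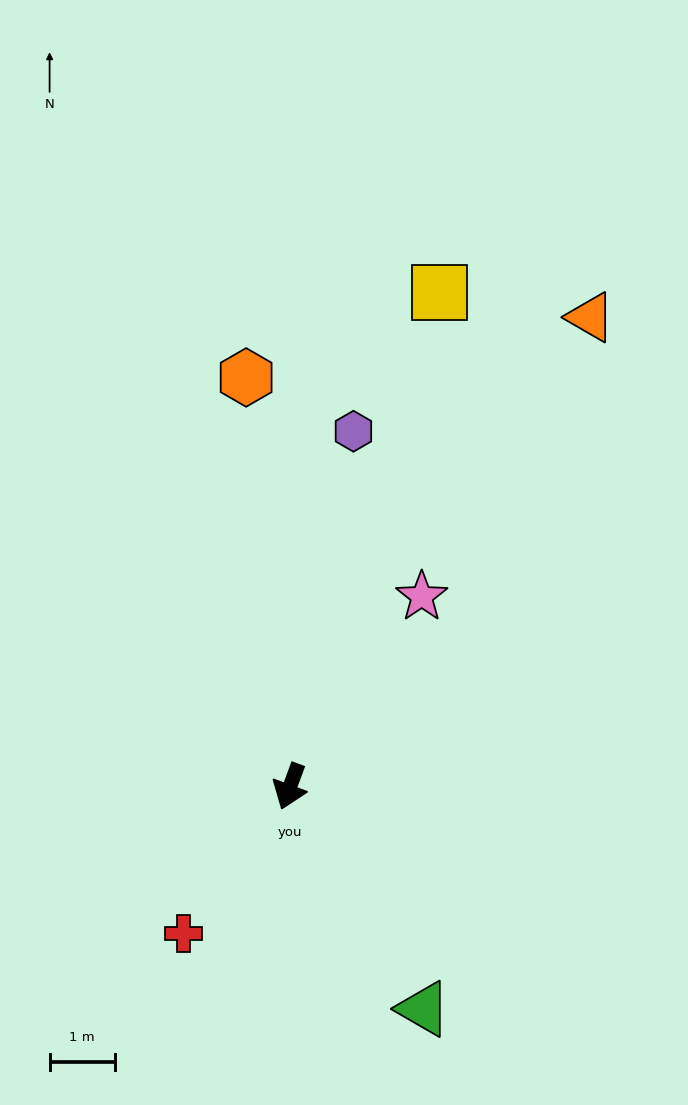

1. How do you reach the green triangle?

turn left 51°, forward 4.0 m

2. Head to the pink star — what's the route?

turn left 166°, forward 3.6 m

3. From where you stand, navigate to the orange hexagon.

turn right 154°, forward 6.3 m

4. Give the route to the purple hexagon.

turn right 170°, forward 5.5 m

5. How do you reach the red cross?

turn right 16°, forward 2.8 m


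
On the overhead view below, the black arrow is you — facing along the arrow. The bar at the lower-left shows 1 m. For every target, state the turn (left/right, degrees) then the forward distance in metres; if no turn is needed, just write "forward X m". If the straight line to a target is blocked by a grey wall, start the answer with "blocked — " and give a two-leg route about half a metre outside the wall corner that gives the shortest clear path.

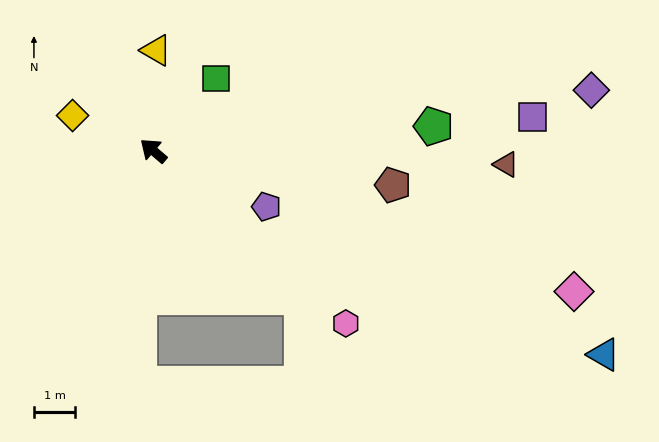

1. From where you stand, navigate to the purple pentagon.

turn right 166°, forward 3.0 m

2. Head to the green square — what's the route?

turn right 90°, forward 2.3 m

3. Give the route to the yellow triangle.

turn right 51°, forward 2.4 m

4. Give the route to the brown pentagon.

turn right 148°, forward 5.8 m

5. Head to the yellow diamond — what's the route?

turn left 17°, forward 2.1 m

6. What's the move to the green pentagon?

turn right 135°, forward 6.8 m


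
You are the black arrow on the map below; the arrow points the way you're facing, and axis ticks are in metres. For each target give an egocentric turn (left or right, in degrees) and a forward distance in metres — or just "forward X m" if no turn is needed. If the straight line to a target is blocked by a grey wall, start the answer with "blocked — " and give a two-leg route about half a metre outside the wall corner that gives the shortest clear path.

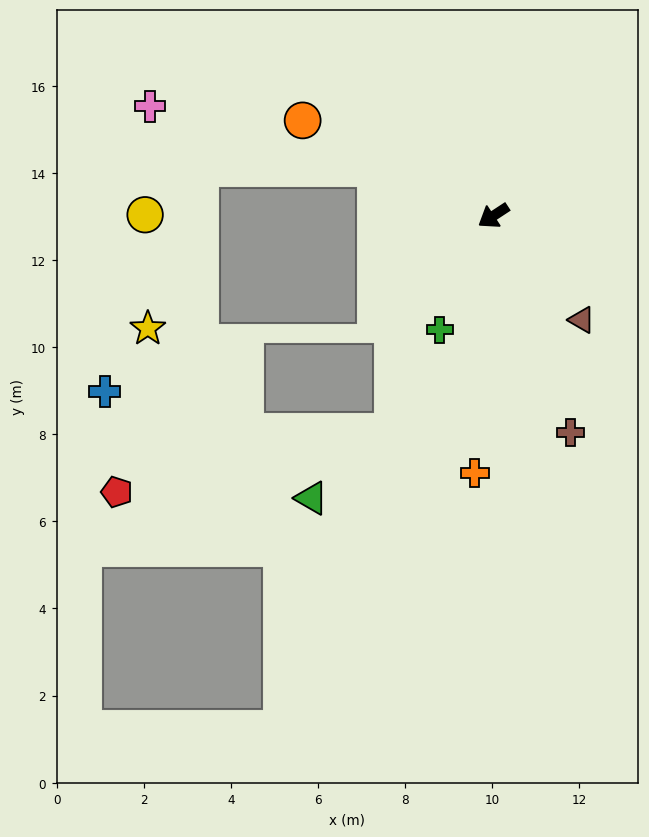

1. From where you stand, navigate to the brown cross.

turn left 76°, forward 5.3 m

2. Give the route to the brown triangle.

turn left 97°, forward 3.1 m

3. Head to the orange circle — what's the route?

turn right 60°, forward 4.9 m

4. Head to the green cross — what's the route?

turn left 32°, forward 2.9 m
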